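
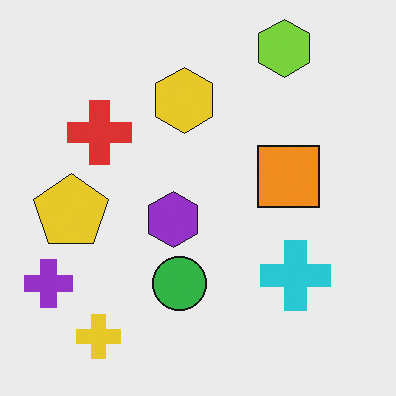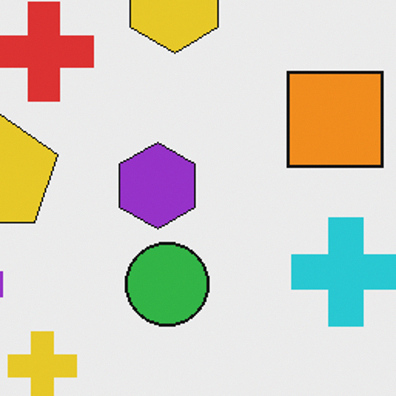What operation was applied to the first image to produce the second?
The transformation is: cropped to a modestly smaller region and rescaled.

The visible shapes are larger and the field of view is narrower; shapes near the original edges may be partly or wholly outside the frame — a crop-and-rescale.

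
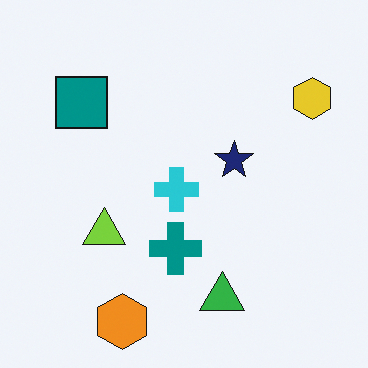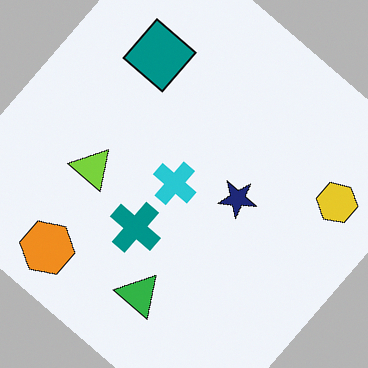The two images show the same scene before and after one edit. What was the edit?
This is the original image rotated clockwise by a large amount — several tens of degrees.

Every shape is tilted by the same angle and the image corners show triangular fill wedges — a whole-image rotation by a non-right angle.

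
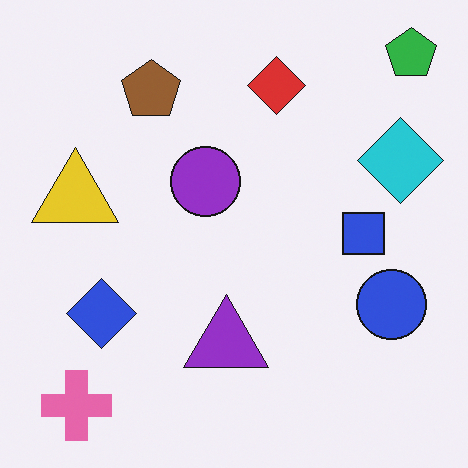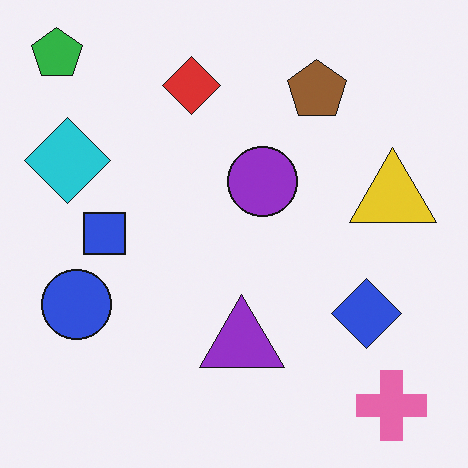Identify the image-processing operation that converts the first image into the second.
The transformation is: flipped horizontally (left ↔ right).

The green pentagon is in the top-right of the first image and the top-left of the second — shapes on opposite sides of the vertical midline have swapped in a mirror flip.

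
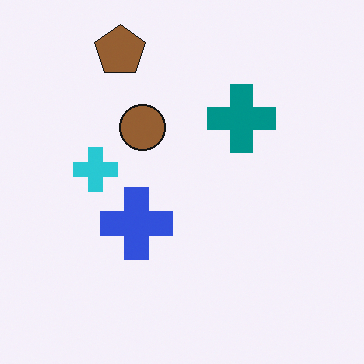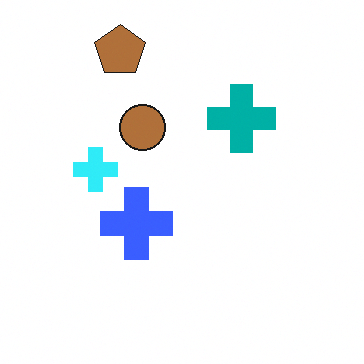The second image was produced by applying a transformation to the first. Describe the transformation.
The transformation is: slightly brightened.

Every pixel — background and shapes alike — is uniformly brightened.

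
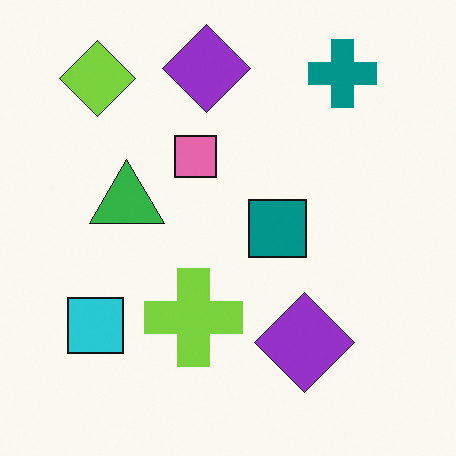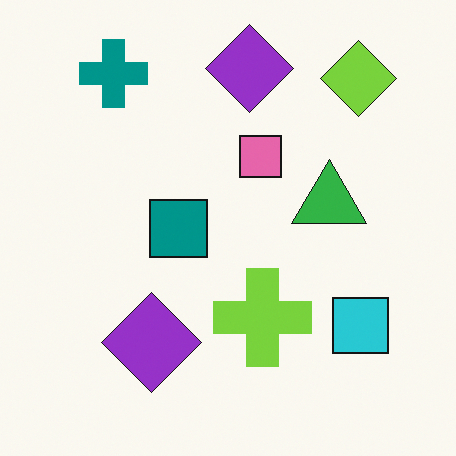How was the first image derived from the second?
The image was flipped horizontally (left ↔ right).

The cyan square is in the bottom-right of the second image and the bottom-left of the first — shapes on opposite sides of the vertical midline have swapped in a mirror flip.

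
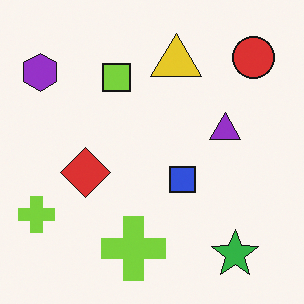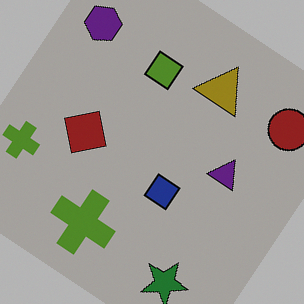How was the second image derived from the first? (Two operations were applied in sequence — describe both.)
This is the original image darkened a lot, then rotated clockwise by a large amount — several tens of degrees.

Every pixel — background and shapes alike — is uniformly darkened. Every shape is tilted by the same angle and the image corners show triangular fill wedges — a whole-image rotation by a non-right angle.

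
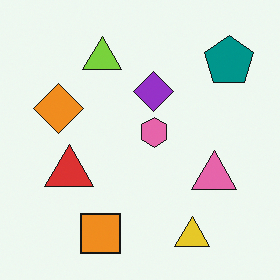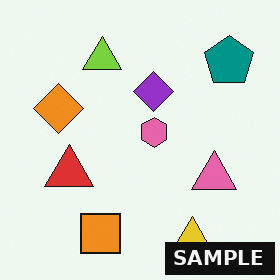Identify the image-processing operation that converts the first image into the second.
It was watermarked with the text "SAMPLE" in the lower-right corner.

A dark label reading "SAMPLE" appears in the lower-right corner.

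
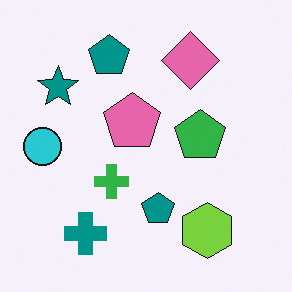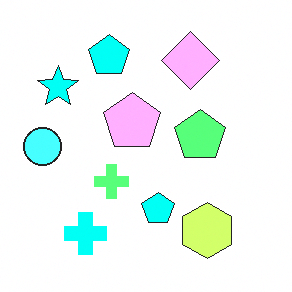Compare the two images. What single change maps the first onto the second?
The image was noticeably brightened.

Every pixel — background and shapes alike — is uniformly brightened.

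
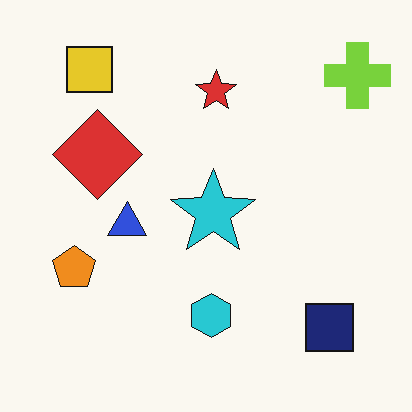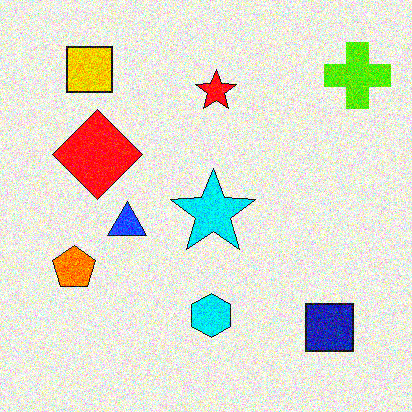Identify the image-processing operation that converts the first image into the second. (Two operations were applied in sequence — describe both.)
Degraded with moderate additive noise, then heavily oversaturated.

Random speckle covers the whole image, including the flat background. All colors are more vivid — a global saturation change.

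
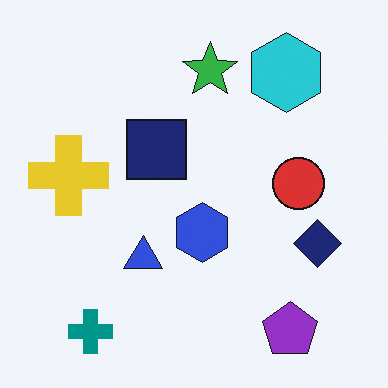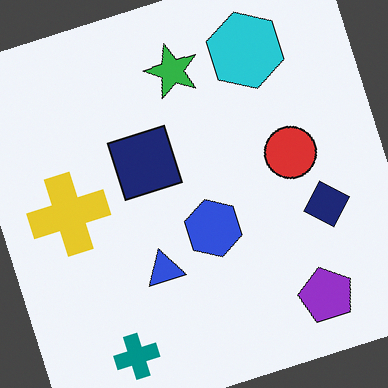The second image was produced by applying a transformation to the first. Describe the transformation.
It was rotated counter-clockwise by a clearly visible amount.

Every shape is tilted by the same angle and the image corners show triangular fill wedges — a whole-image rotation by a non-right angle.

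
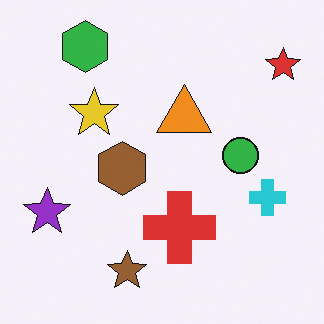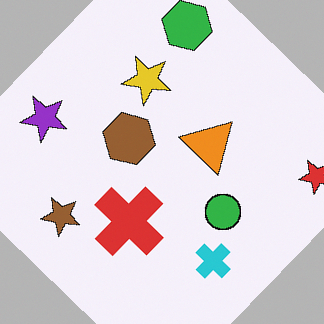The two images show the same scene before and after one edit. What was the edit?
The image was rotated clockwise by a large amount — several tens of degrees.

Every shape is tilted by the same angle and the image corners show triangular fill wedges — a whole-image rotation by a non-right angle.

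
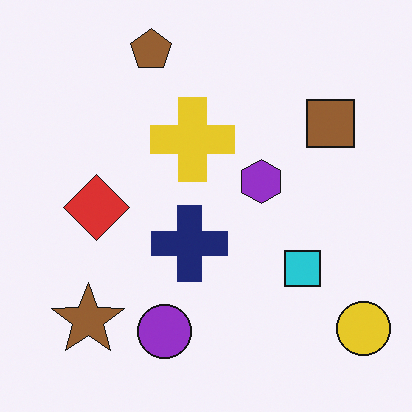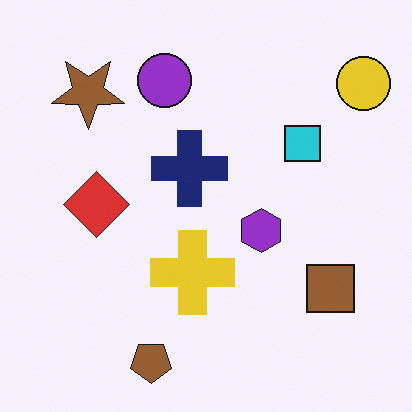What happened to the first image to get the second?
The image was flipped vertically (top ↔ bottom).

The brown pentagon is in the top of the first image and the bottom of the second — shapes on opposite sides of the horizontal midline have swapped in a mirror flip.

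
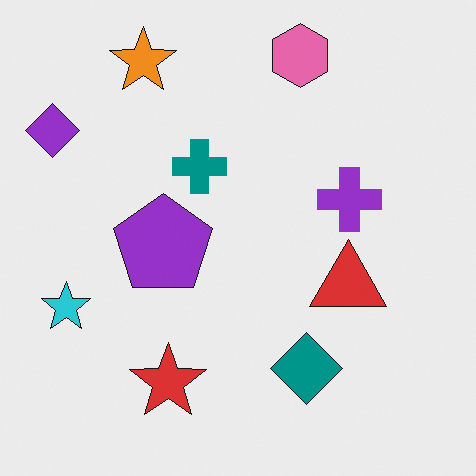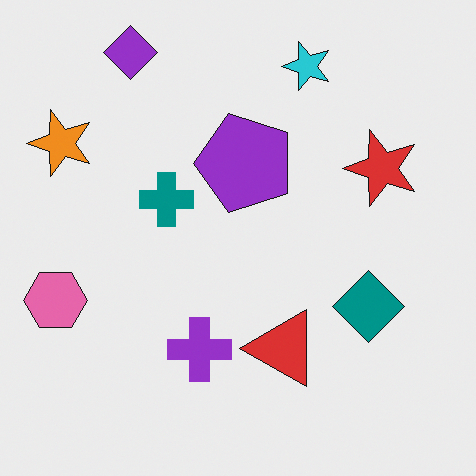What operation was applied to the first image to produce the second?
It was transposed (reflected across the top-left ↔ bottom-right diagonal).

Shapes have swapped their row and column positions — what was in the top-right is now in the bottom-left — a diagonal reflection.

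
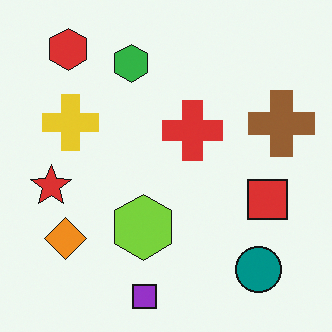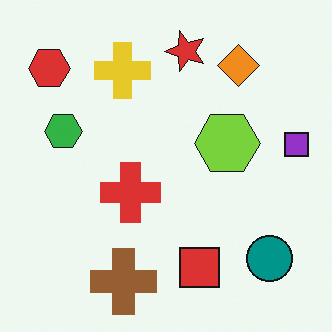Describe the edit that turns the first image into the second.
It was transposed (reflected across the top-left ↔ bottom-right diagonal).

Shapes have swapped their row and column positions — what was in the top-right is now in the bottom-left — a diagonal reflection.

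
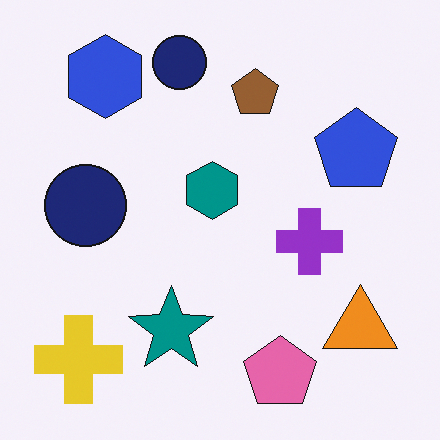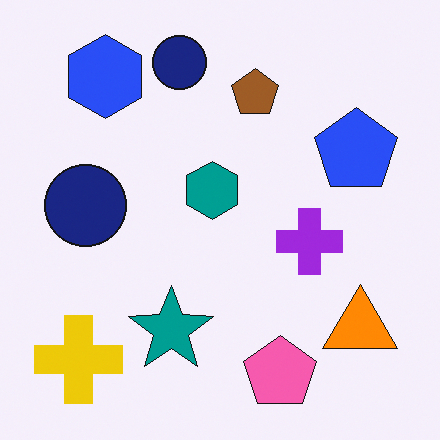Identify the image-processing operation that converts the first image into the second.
Slightly oversaturated.

All colors are more vivid — a global saturation change.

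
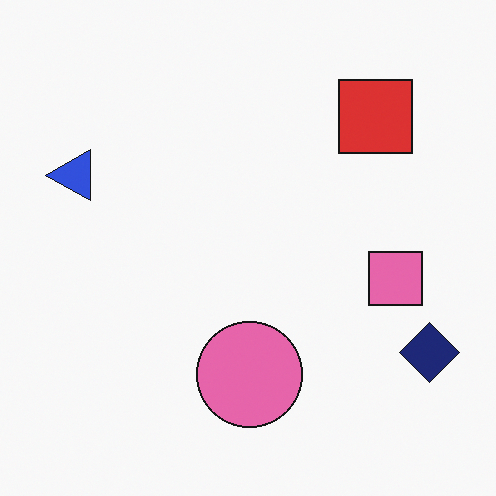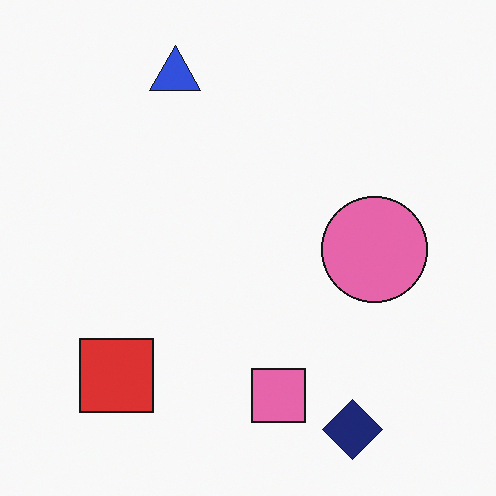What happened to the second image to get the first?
It was transposed (reflected across the top-left ↔ bottom-right diagonal).

Shapes have swapped their row and column positions — what was in the top-right is now in the bottom-left — a diagonal reflection.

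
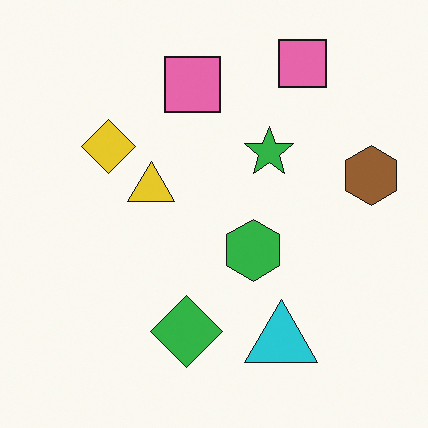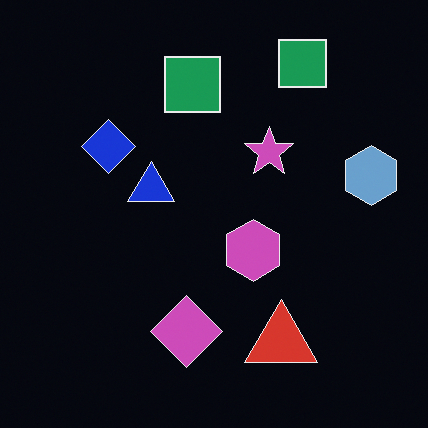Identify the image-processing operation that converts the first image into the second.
It was color-inverted (negative).

The light background has become dark and every shape's color is its complement — a photographic negative.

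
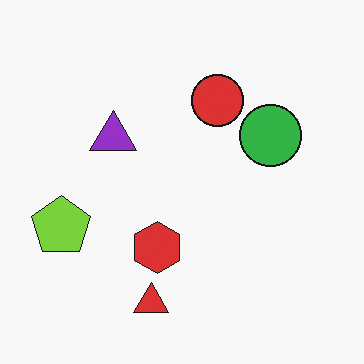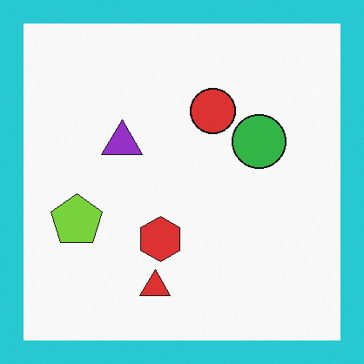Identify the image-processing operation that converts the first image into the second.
The image was framed with a cyan border.

A solid cyan frame runs around the edge of the second image, with the content slightly shrunk inside it.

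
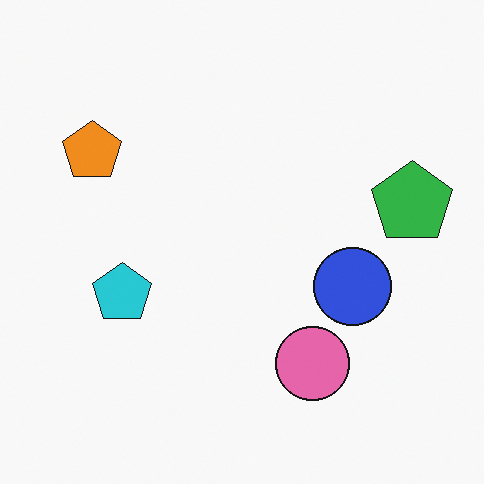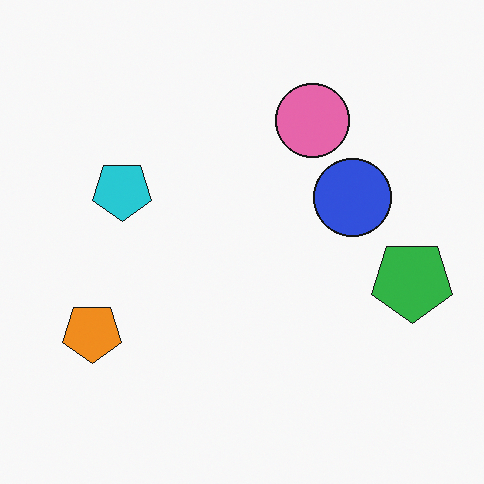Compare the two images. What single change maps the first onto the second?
This is the original image flipped vertically (top ↔ bottom).

The pink circle is in the bottom of the first image and the top of the second — shapes on opposite sides of the horizontal midline have swapped in a mirror flip.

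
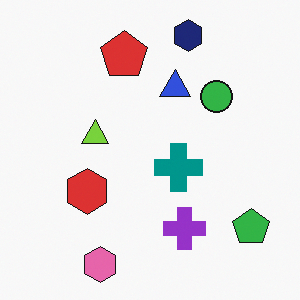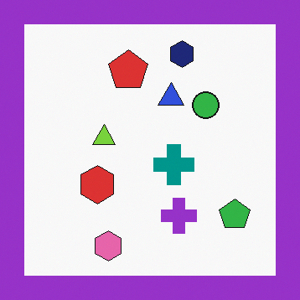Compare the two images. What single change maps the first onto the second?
This is the original image framed with a purple border.

A solid purple frame runs around the edge of the second image, with the content slightly shrunk inside it.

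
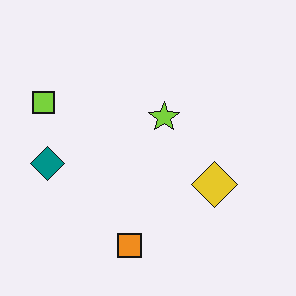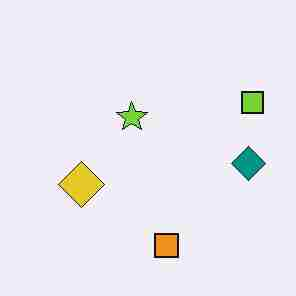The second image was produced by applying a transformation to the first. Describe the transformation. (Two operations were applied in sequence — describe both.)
The second image is the first flipped horizontally (left ↔ right), then degraded with heavy JPEG compression.

The lime square is in the left of the first image and the right of the second — shapes on opposite sides of the vertical midline have swapped in a mirror flip. Blocky 8×8 compression artifacts appear around shape edges and the flat background shows ringing — characteristic JPEG degradation.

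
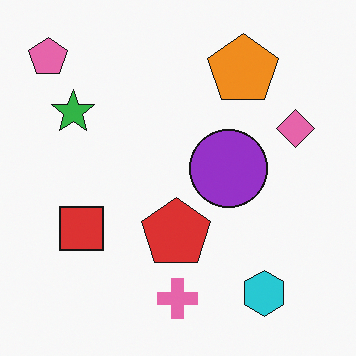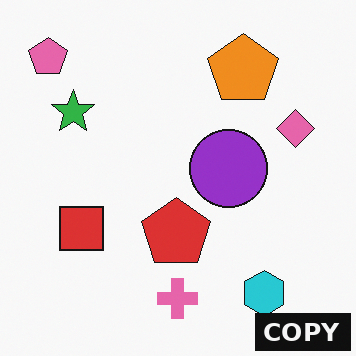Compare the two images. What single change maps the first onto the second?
The transformation is: watermarked with the text "COPY" in the lower-right corner.

A dark label reading "COPY" appears in the lower-right corner.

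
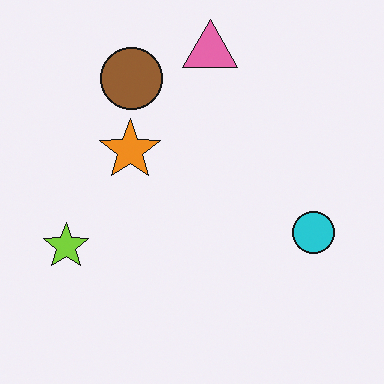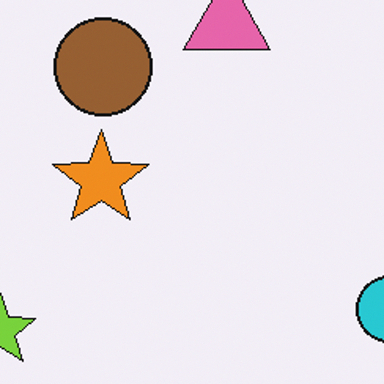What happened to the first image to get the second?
Cropped slightly and scaled back up.

The visible shapes are larger and the field of view is narrower; shapes near the original edges may be partly or wholly outside the frame — a crop-and-rescale.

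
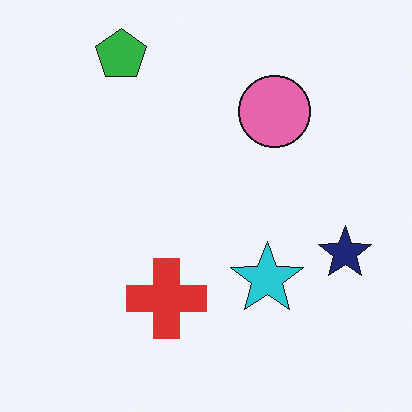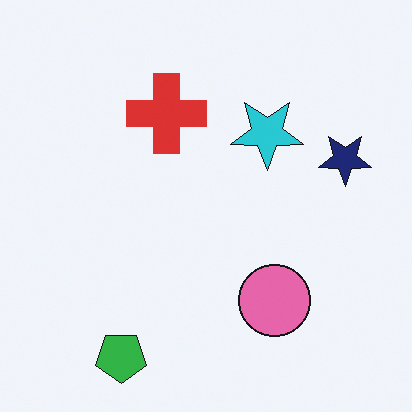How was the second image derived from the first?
The image was flipped vertically (top ↔ bottom).

The green pentagon is in the top-left of the first image and the bottom-left of the second — shapes on opposite sides of the horizontal midline have swapped in a mirror flip.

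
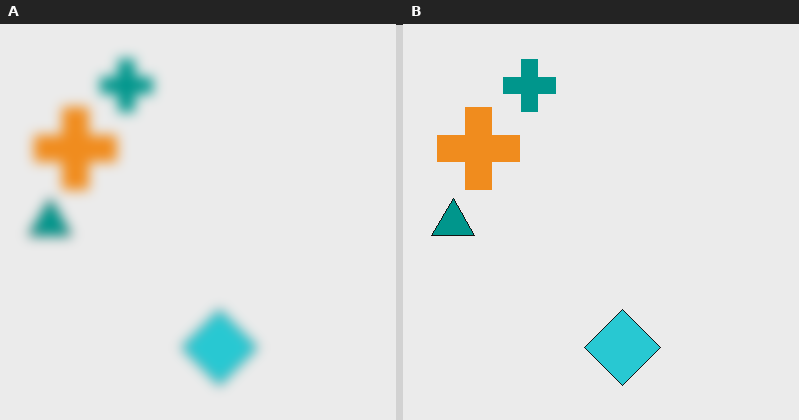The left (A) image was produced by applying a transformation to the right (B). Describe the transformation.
The image was strongly gaussian-blurred.

Shape edges and outlines are uniformly softened across the whole image.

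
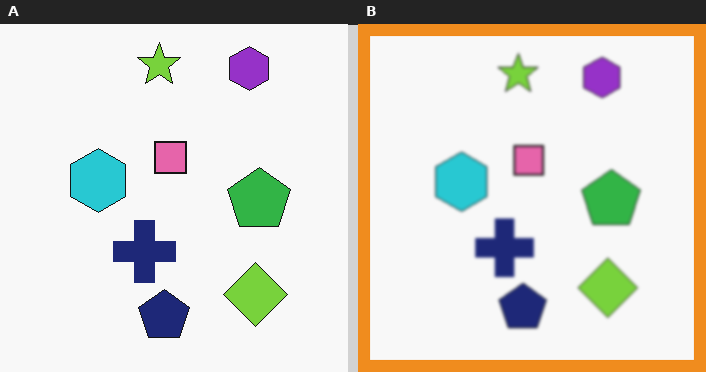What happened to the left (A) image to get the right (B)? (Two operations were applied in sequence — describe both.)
Given a subtle gaussian blur, then framed with a orange border.

Shape edges and outlines are uniformly softened across the whole image. A solid orange frame runs around the edge of the right (B) image, with the content slightly shrunk inside it.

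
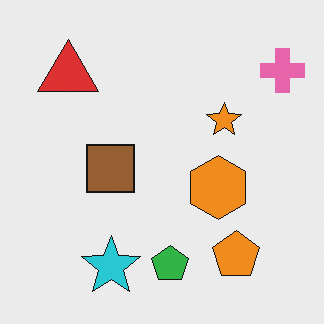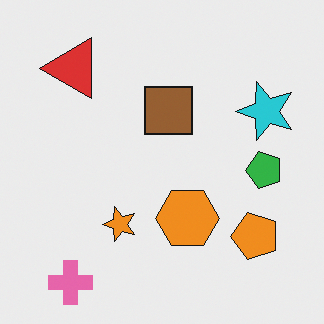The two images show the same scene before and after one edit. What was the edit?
The transformation is: transposed (reflected across the top-left ↔ bottom-right diagonal).

Shapes have swapped their row and column positions — what was in the top-right is now in the bottom-left — a diagonal reflection.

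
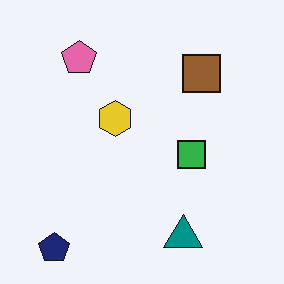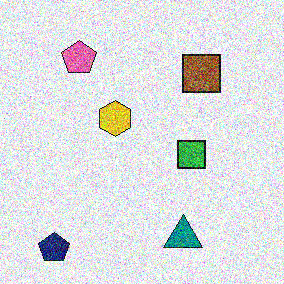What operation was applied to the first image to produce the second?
Degraded with heavy additive noise.

Random speckle covers the whole image, including the flat background.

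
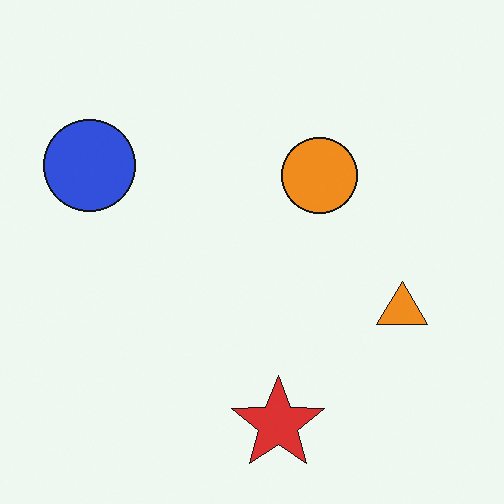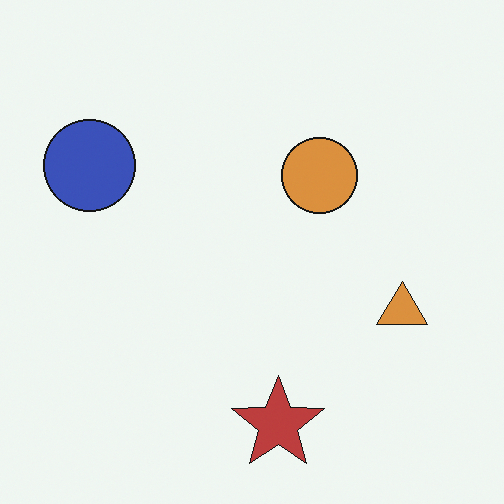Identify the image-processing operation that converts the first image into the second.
It was slightly desaturated.

All colors are more muted and greyish — a global saturation change.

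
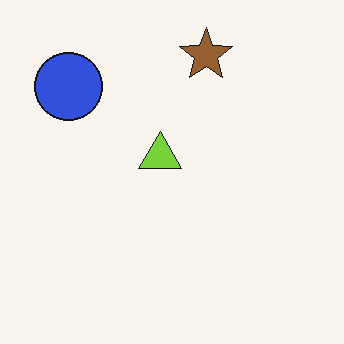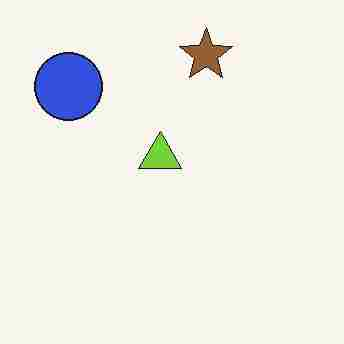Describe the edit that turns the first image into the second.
The second image is the first degraded with heavy JPEG compression.

Blocky 8×8 compression artifacts appear around shape edges and the flat background shows ringing — characteristic JPEG degradation.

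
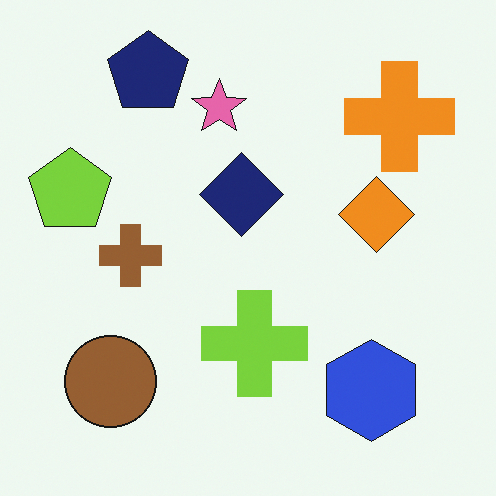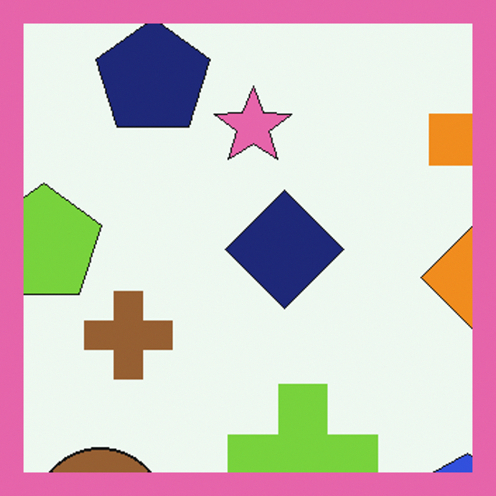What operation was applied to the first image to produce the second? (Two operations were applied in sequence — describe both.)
Cropped slightly and scaled back up, then framed with a pink border.

The visible shapes are larger and the field of view is narrower; shapes near the original edges may be partly or wholly outside the frame — a crop-and-rescale. A solid pink frame runs around the edge of the second image, with the content slightly shrunk inside it.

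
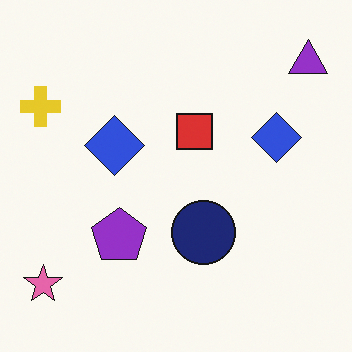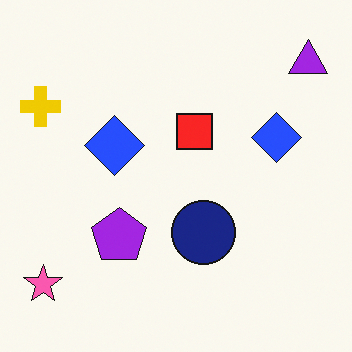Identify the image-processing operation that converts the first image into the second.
The second image is the first slightly oversaturated.

All colors are more vivid — a global saturation change.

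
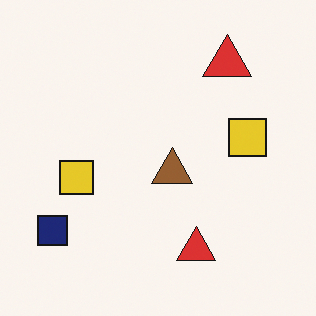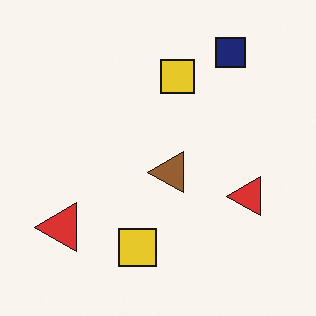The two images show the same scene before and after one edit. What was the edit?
The image was transposed (reflected across the top-left ↔ bottom-right diagonal).

Shapes have swapped their row and column positions — what was in the top-right is now in the bottom-left — a diagonal reflection.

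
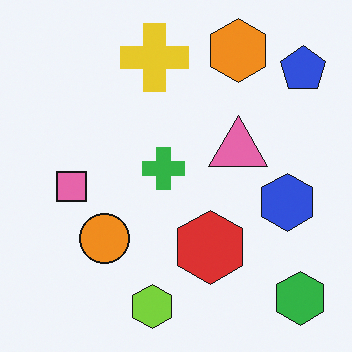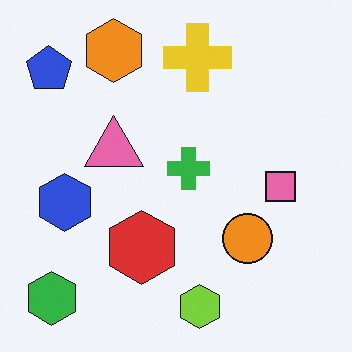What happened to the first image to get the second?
This is the original image flipped horizontally (left ↔ right).

The blue pentagon is in the top-right of the first image and the top-left of the second — shapes on opposite sides of the vertical midline have swapped in a mirror flip.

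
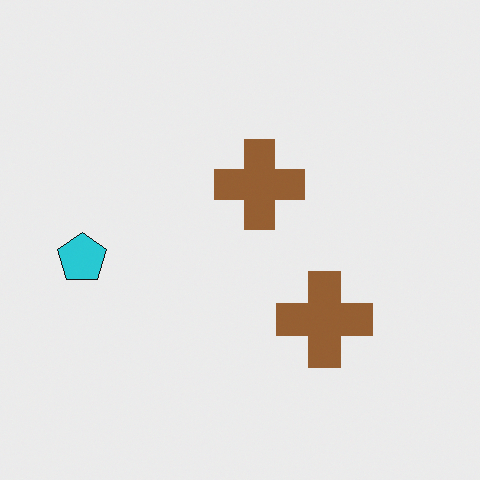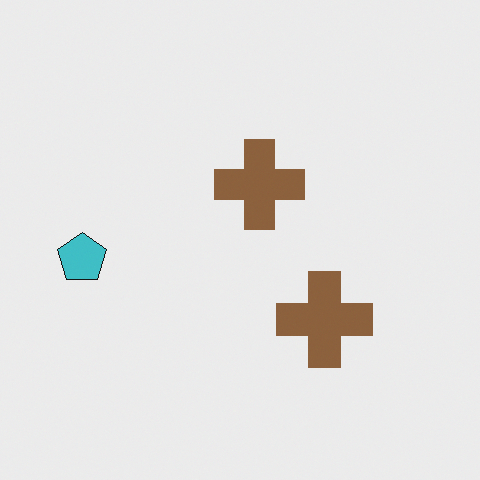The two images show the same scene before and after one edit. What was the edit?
It was slightly desaturated.

All colors are more muted and greyish — a global saturation change.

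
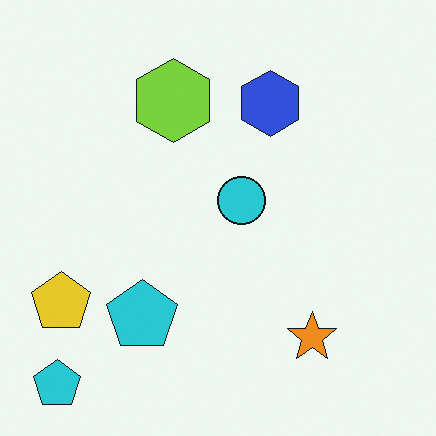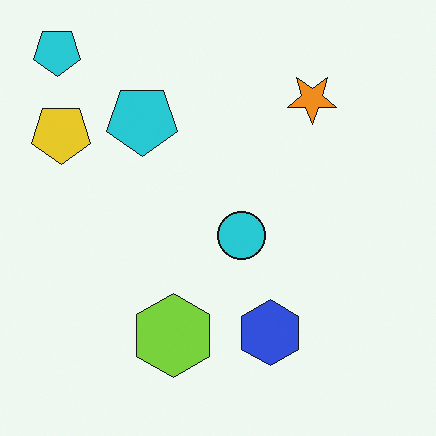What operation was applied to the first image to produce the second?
The image was flipped vertically (top ↔ bottom).

The orange star is in the bottom-right of the first image and the top-right of the second — shapes on opposite sides of the horizontal midline have swapped in a mirror flip.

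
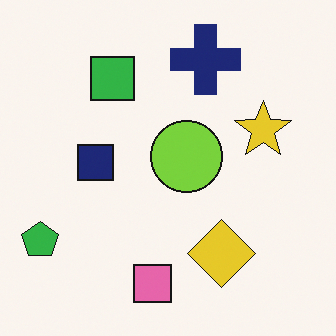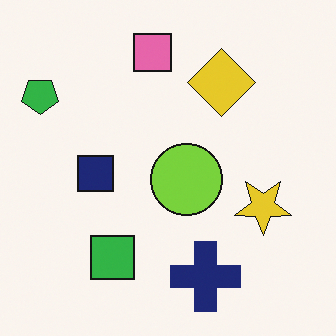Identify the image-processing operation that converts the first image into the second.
It was flipped vertically (top ↔ bottom).

The pink square is in the bottom of the first image and the top of the second — shapes on opposite sides of the horizontal midline have swapped in a mirror flip.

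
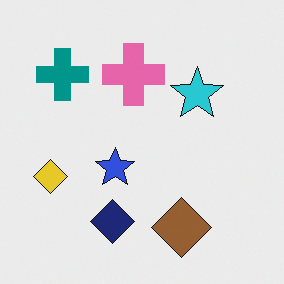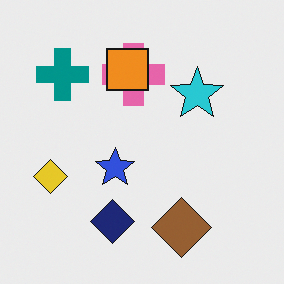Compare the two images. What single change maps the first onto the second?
It was overlaid with an additional orange square.

An orange square appears in the second image that is absent from the first.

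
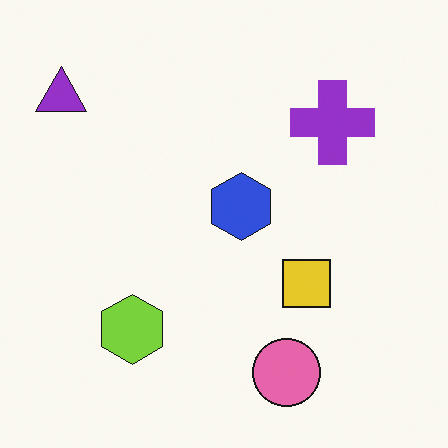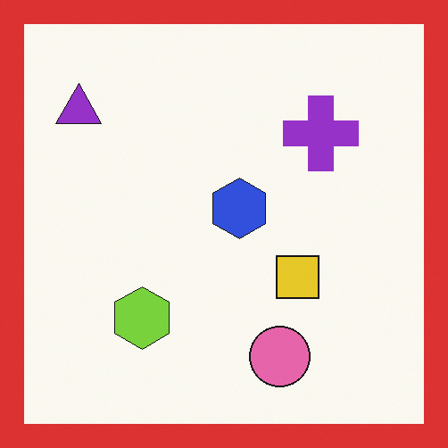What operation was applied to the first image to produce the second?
The second image is the first framed with a red border.

A solid red frame runs around the edge of the second image, with the content slightly shrunk inside it.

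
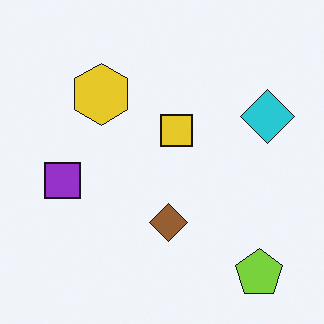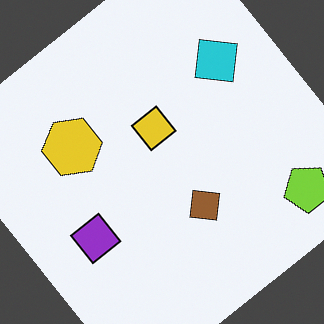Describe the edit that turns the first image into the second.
This is the original image rotated counter-clockwise by a large amount — several tens of degrees.

Every shape is tilted by the same angle and the image corners show triangular fill wedges — a whole-image rotation by a non-right angle.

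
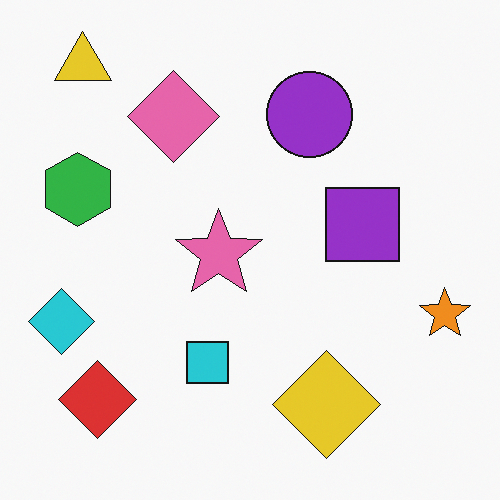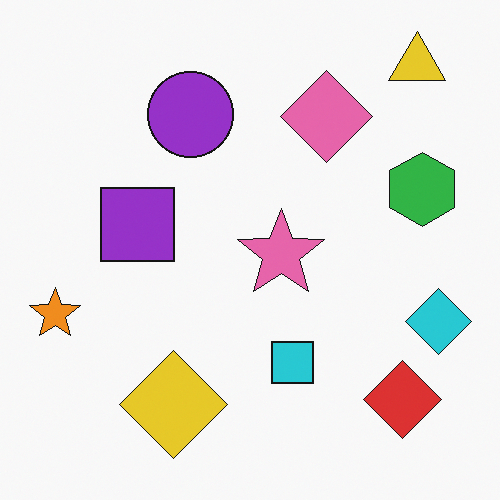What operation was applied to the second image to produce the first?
The image was flipped horizontally (left ↔ right).

The orange star is in the left of the second image and the right of the first — shapes on opposite sides of the vertical midline have swapped in a mirror flip.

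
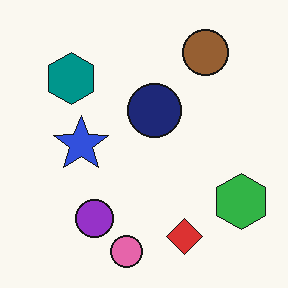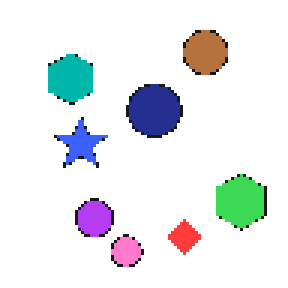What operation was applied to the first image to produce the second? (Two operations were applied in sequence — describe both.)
This is the original image brightened a little, then lightly pixelated (a mild mosaic effect).

Every pixel — background and shapes alike — is uniformly brightened. Shapes are reduced to large square blocks; fine edges and outlines are lost — a downscale-then-upscale (mosaic) effect.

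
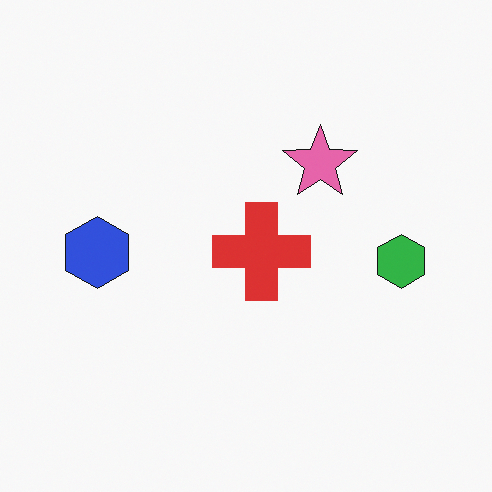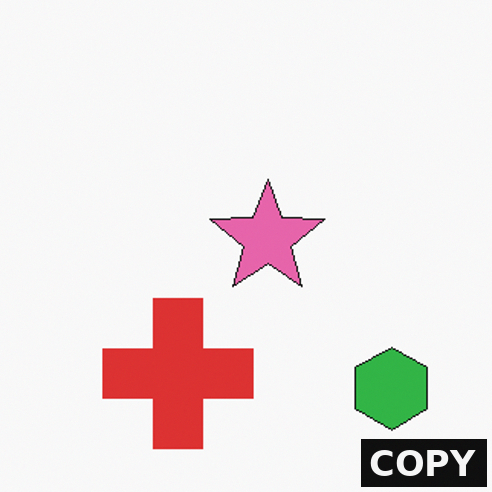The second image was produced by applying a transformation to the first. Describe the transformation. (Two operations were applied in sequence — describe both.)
The image was cropped slightly and scaled back up, then watermarked with the text "COPY" in the lower-right corner.

The visible shapes are larger and the field of view is narrower; shapes near the original edges may be partly or wholly outside the frame — a crop-and-rescale. A dark label reading "COPY" appears in the lower-right corner.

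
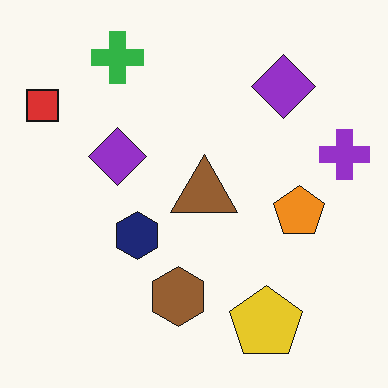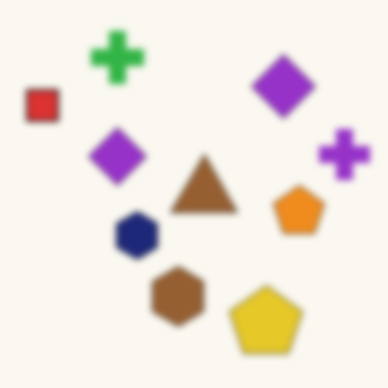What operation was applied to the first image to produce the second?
The transformation is: moderately blurred.

Shape edges and outlines are uniformly softened across the whole image.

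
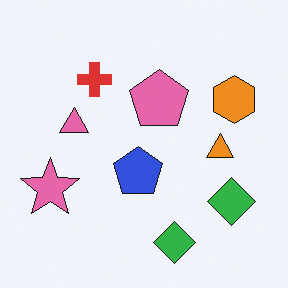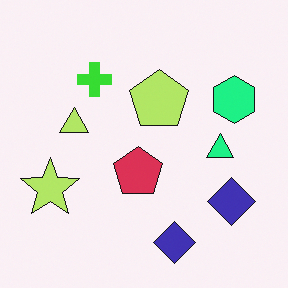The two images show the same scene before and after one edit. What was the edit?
The second image is the first hue-shifted noticeably.

Every shape's color has rotated by the same amount around the hue wheel — a uniform hue shift.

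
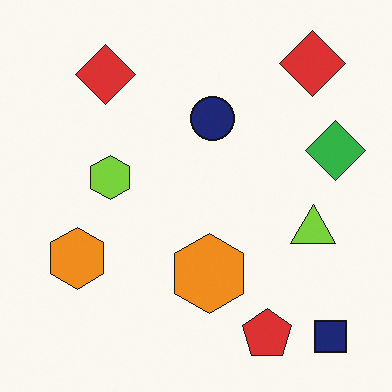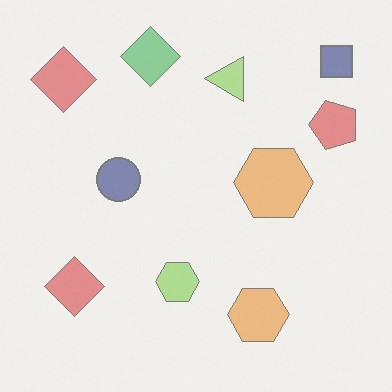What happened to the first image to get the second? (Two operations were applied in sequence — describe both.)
It was washed out (contrast reduced), then rotated 90° counter-clockwise.

Tones are pushed toward mid-grey across the whole image — a global contrast change. The navy square sits in the bottom-right of the first image and the top-right of the second — consistent with a whole-image 90° counter-clockwise rotation.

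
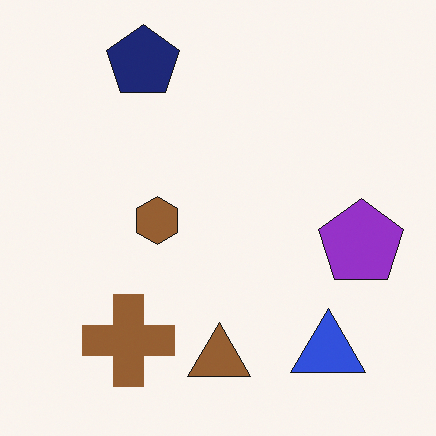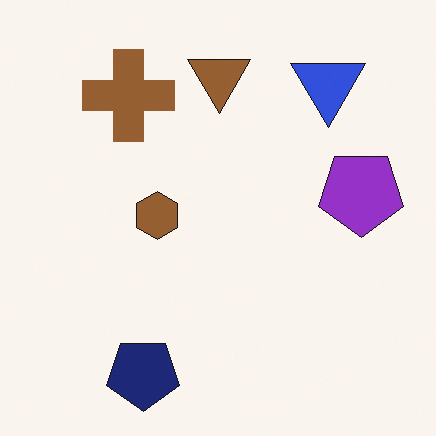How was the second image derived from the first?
The second image is the first flipped vertically (top ↔ bottom).

The navy pentagon is in the top-left of the first image and the bottom-left of the second — shapes on opposite sides of the horizontal midline have swapped in a mirror flip.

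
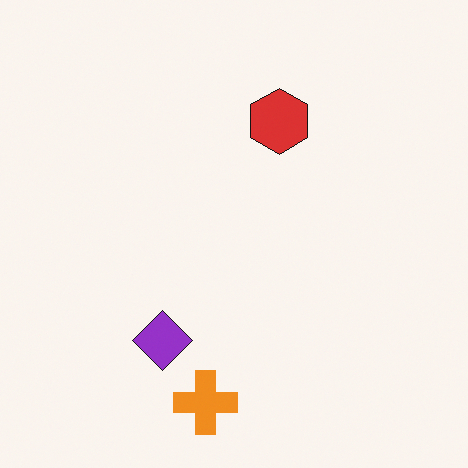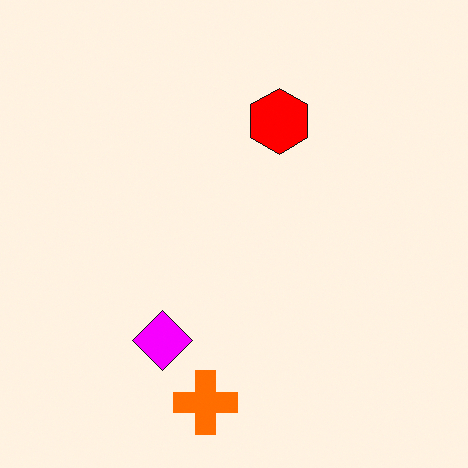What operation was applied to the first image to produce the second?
It was heavily oversaturated.

All colors are more vivid — a global saturation change.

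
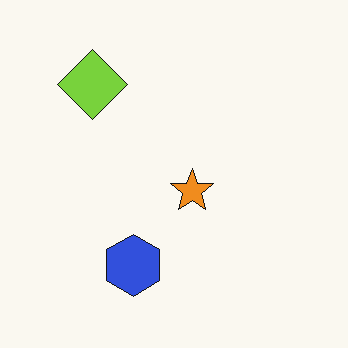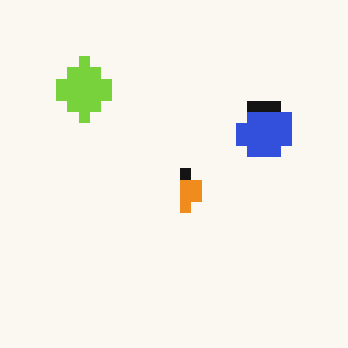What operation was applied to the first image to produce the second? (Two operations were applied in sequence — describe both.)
The second image is the first transposed (reflected across the top-left ↔ bottom-right diagonal), then heavily pixelated into large blocks.

Shapes have swapped their row and column positions — what was in the top-right is now in the bottom-left — a diagonal reflection. Shapes are reduced to large square blocks; fine edges and outlines are lost — a downscale-then-upscale (mosaic) effect.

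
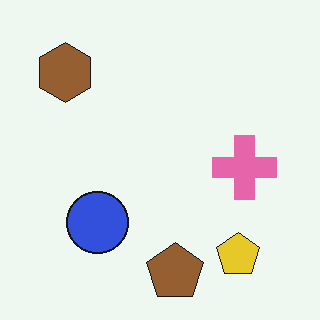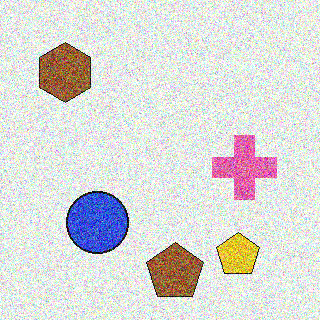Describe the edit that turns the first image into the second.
The transformation is: degraded with a thick layer of grain.

Random speckle covers the whole image, including the flat background.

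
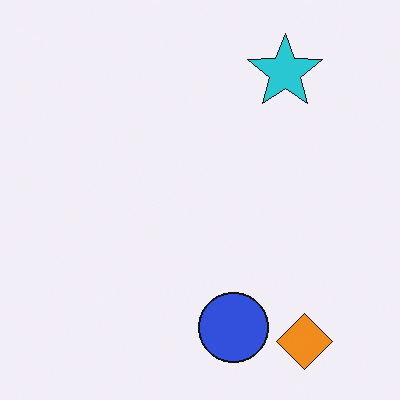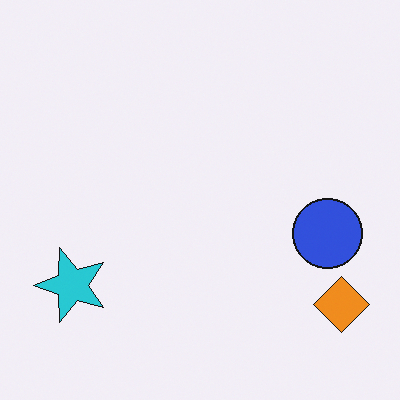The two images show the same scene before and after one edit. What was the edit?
The transformation is: transposed (reflected across the top-left ↔ bottom-right diagonal).

Shapes have swapped their row and column positions — what was in the top-right is now in the bottom-left — a diagonal reflection.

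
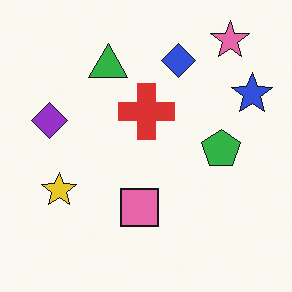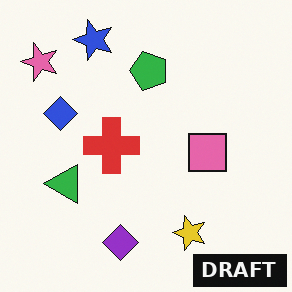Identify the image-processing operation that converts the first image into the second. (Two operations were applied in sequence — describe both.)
The second image is the first rotated 90° counter-clockwise, then watermarked with the text "DRAFT" in the lower-right corner.

The pink star sits in the top-right of the first image and the top-left of the second — consistent with a whole-image 90° counter-clockwise rotation. A dark label reading "DRAFT" appears in the lower-right corner.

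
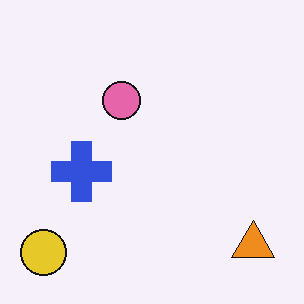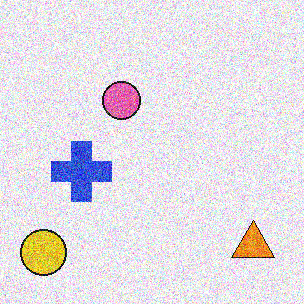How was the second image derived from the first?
Degraded with heavy additive noise.

Random speckle covers the whole image, including the flat background.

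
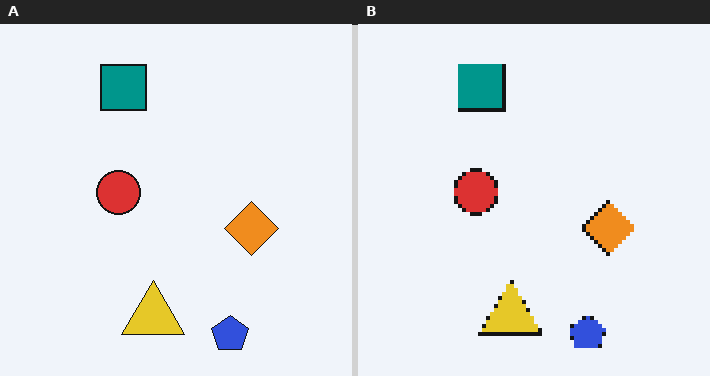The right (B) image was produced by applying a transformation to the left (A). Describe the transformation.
It was lightly pixelated (a mild mosaic effect).

Shapes are reduced to large square blocks; fine edges and outlines are lost — a downscale-then-upscale (mosaic) effect.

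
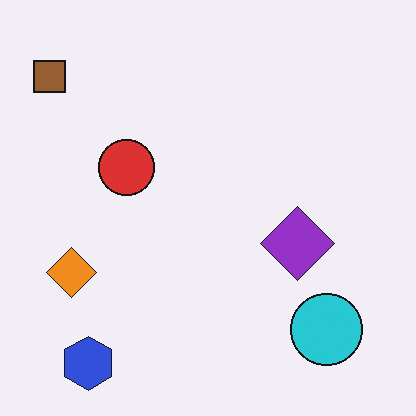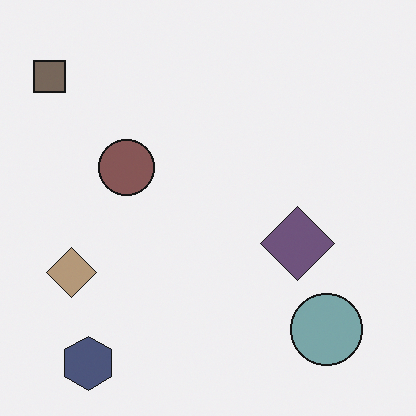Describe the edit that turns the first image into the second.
Heavily desaturated.

All colors are more muted and greyish — a global saturation change.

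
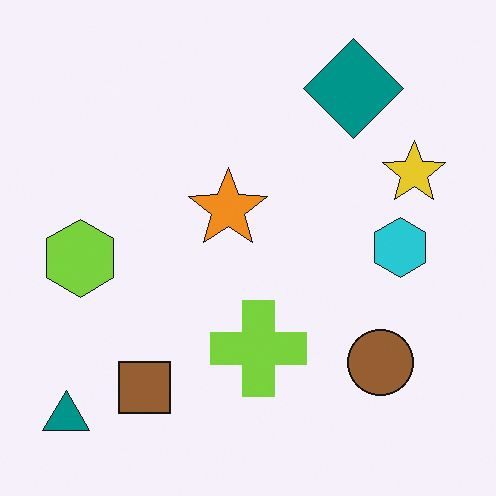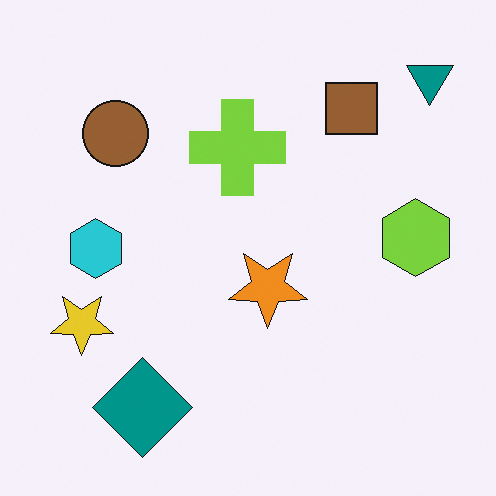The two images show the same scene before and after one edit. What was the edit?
The image was rotated 180°.

The teal triangle sits in the bottom-left of the first image and the top-right of the second — consistent with a whole-image 180° rotation.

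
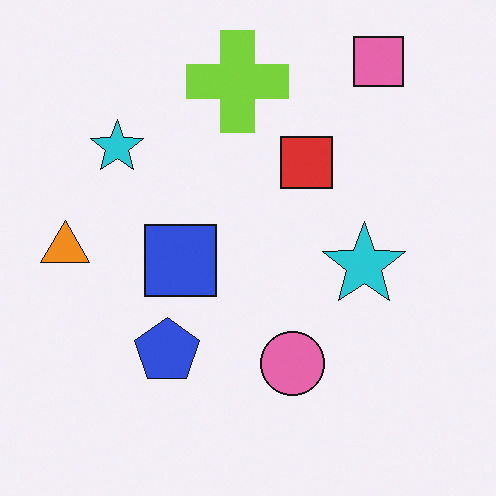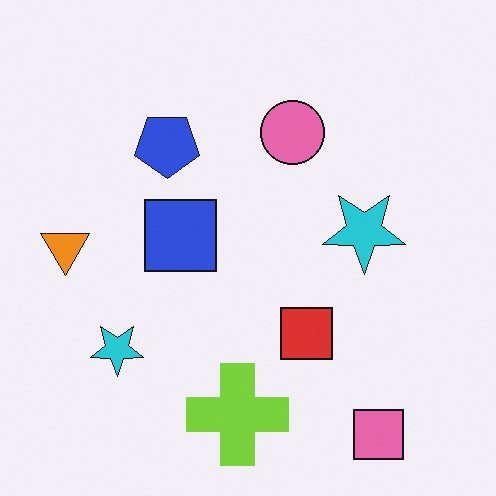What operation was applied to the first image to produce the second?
This is the original image flipped vertically (top ↔ bottom).

The pink square is in the top-right of the first image and the bottom-right of the second — shapes on opposite sides of the horizontal midline have swapped in a mirror flip.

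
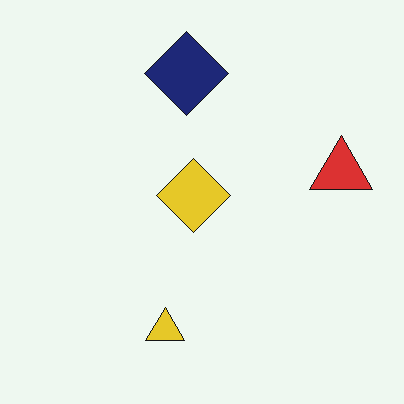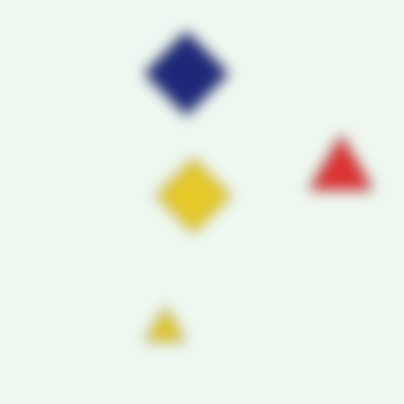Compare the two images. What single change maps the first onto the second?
The second image is the first strongly gaussian-blurred.

Shape edges and outlines are uniformly softened across the whole image.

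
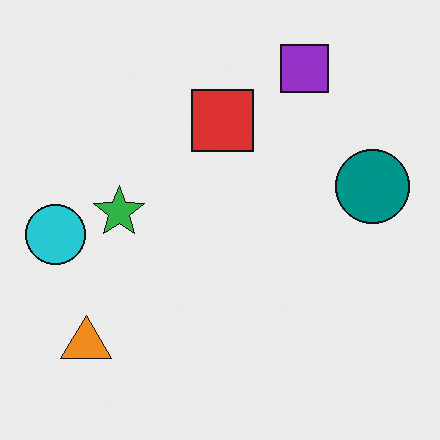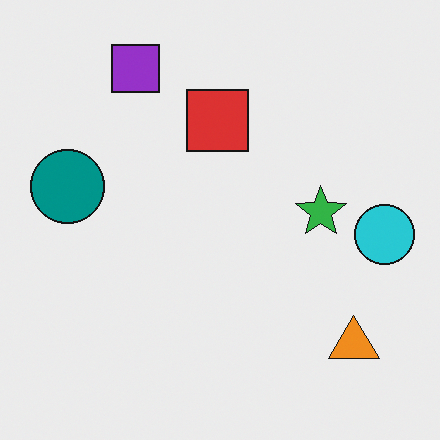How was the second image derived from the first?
The transformation is: flipped horizontally (left ↔ right).

The cyan circle is in the left of the first image and the right of the second — shapes on opposite sides of the vertical midline have swapped in a mirror flip.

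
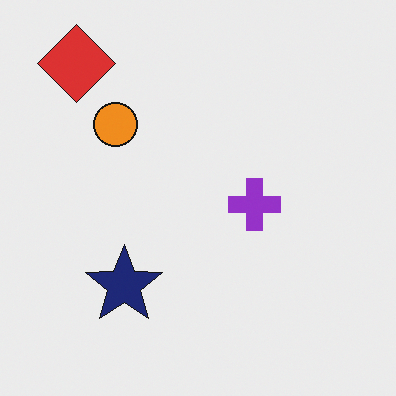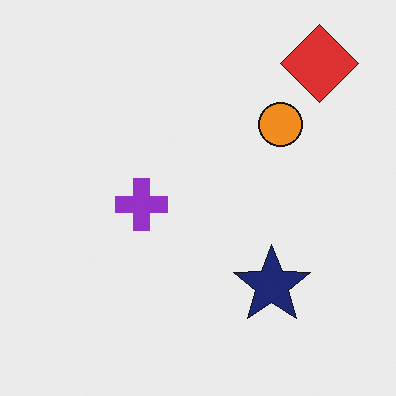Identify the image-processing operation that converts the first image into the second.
It was flipped horizontally (left ↔ right).

The red diamond is in the top-left of the first image and the top-right of the second — shapes on opposite sides of the vertical midline have swapped in a mirror flip.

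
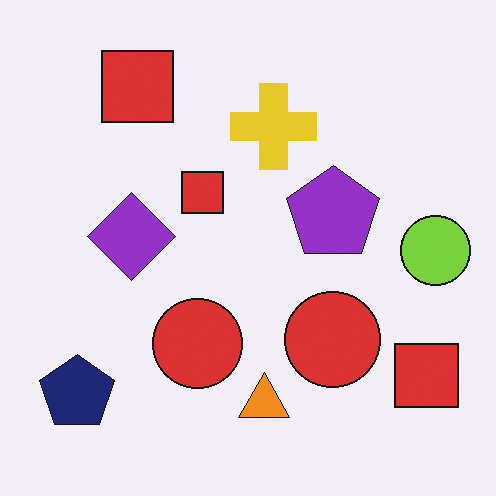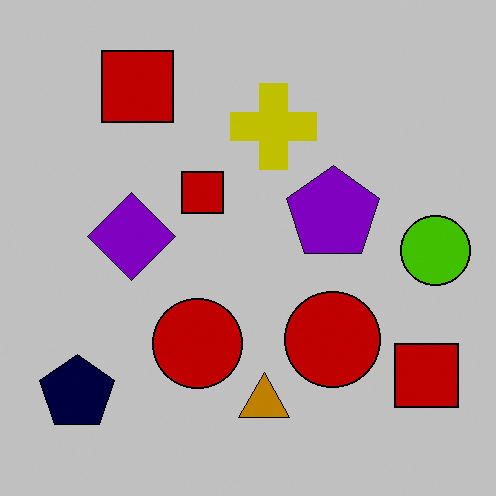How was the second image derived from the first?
The image was heavily posterized to just a handful of flat colors.

Each flat color has snapped to a coarser quantized level — most visibly, the near-white background has dropped to a flat grey.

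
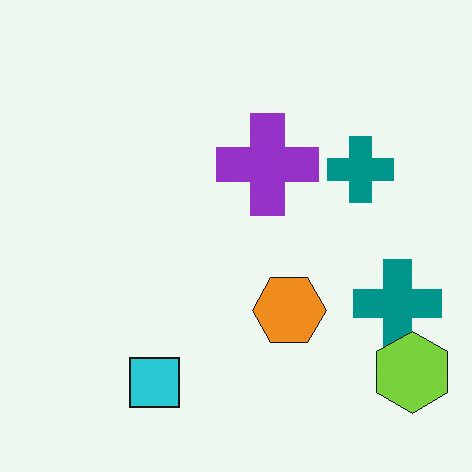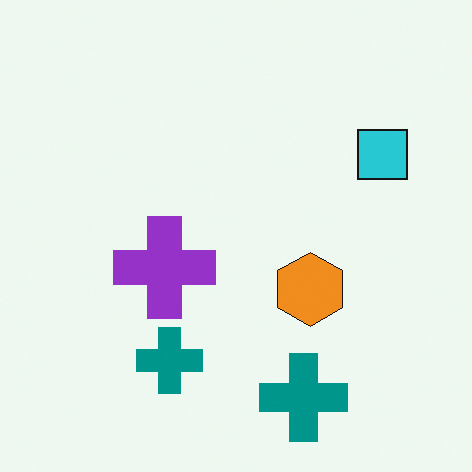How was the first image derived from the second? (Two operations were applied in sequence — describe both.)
It was transposed (reflected across the top-left ↔ bottom-right diagonal), then overlaid with an additional lime hexagon.

Shapes have swapped their row and column positions — what was in the top-right is now in the bottom-left — a diagonal reflection. A lime hexagon appears in the first image that is absent from the second.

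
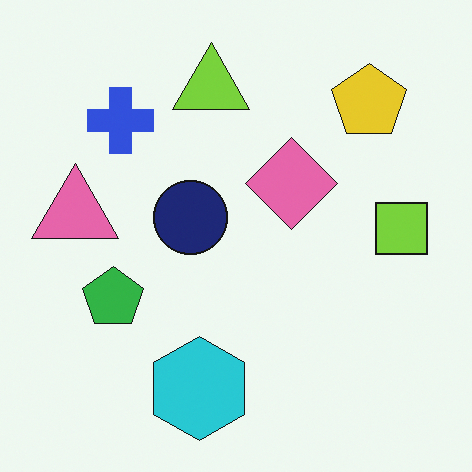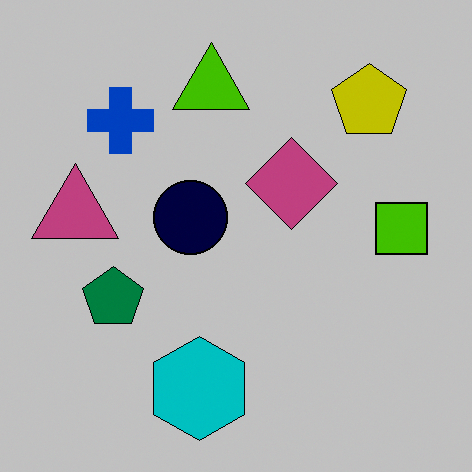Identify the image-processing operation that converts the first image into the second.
The image was aggressively posterized.

Each flat color has snapped to a coarser quantized level — most visibly, the near-white background has dropped to a flat grey.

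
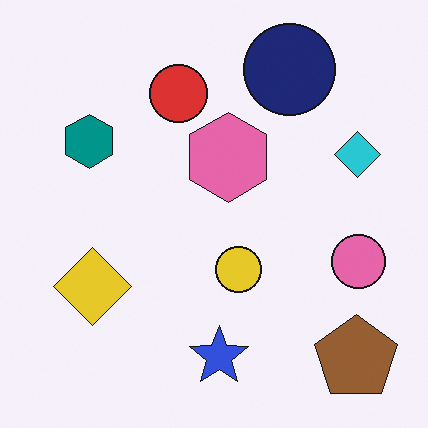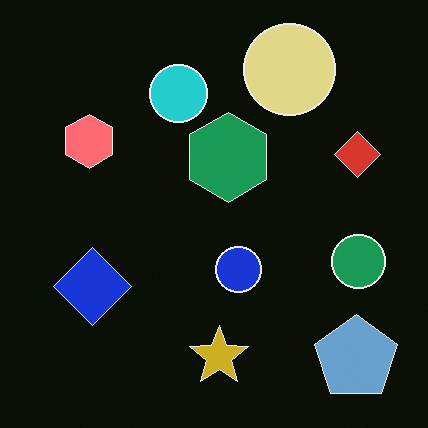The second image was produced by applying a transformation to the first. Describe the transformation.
The second image is the first color-inverted (negative).

The light background has become dark and every shape's color is its complement — a photographic negative.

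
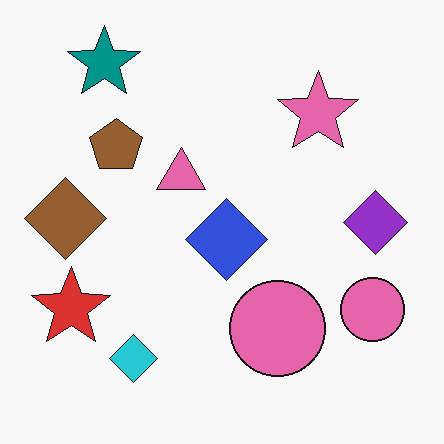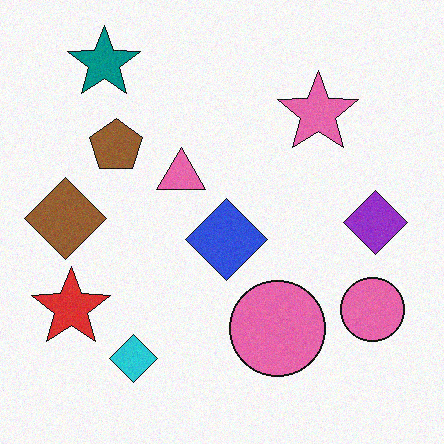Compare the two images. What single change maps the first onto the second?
The transformation is: degraded with light additive noise.

Random speckle covers the whole image, including the flat background.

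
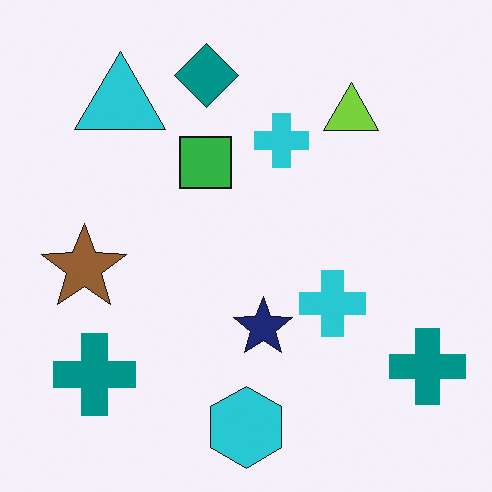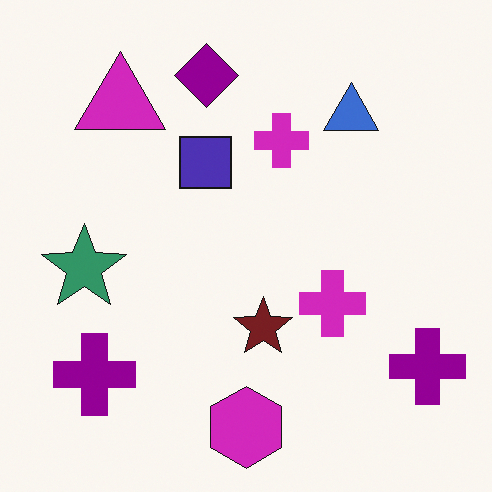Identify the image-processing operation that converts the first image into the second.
The transformation is: hue-shifted by a moderate amount.

Every shape's color has rotated by the same amount around the hue wheel — a uniform hue shift.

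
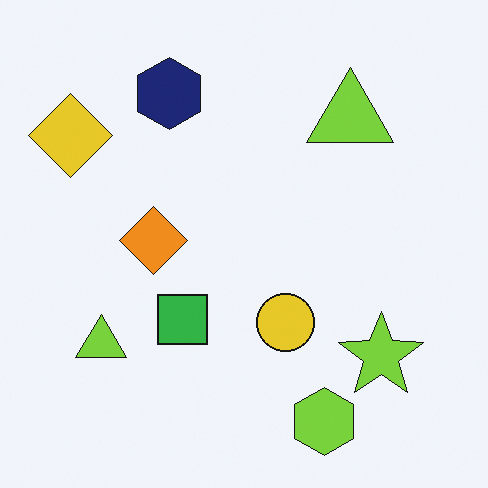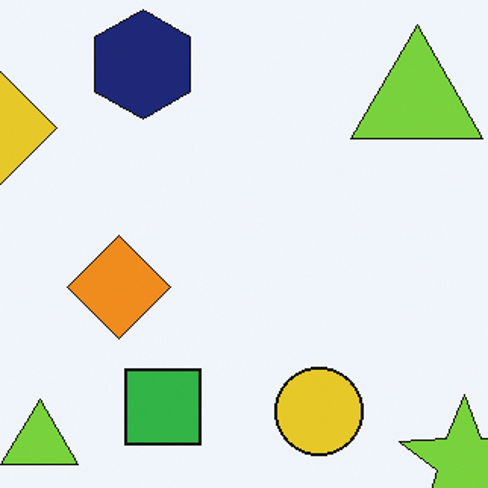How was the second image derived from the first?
It was cropped to a modestly smaller region and rescaled.

The visible shapes are larger and the field of view is narrower; shapes near the original edges may be partly or wholly outside the frame — a crop-and-rescale.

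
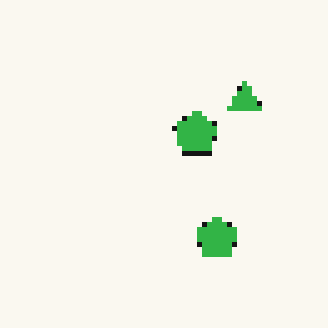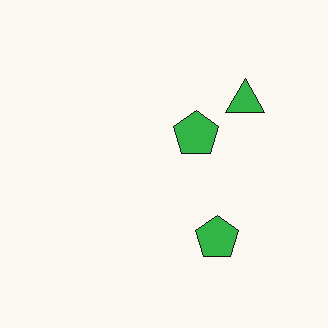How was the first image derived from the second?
Lightly pixelated (a mild mosaic effect).

Shapes are reduced to large square blocks; fine edges and outlines are lost — a downscale-then-upscale (mosaic) effect.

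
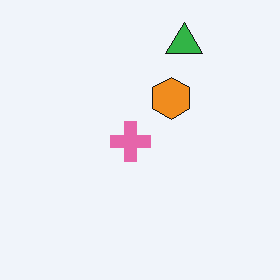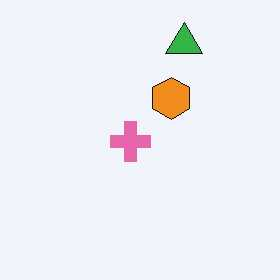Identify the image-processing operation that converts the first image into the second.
It was JPEG-compressed with visible artifacts.

Blocky 8×8 compression artifacts appear around shape edges and the flat background shows ringing — characteristic JPEG degradation.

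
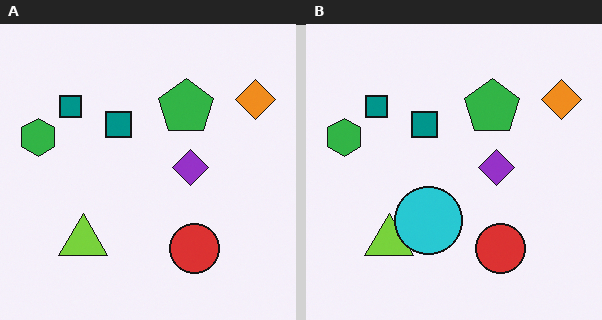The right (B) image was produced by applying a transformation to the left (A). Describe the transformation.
It was overlaid with an additional cyan circle.

A cyan circle appears in the right (B) image that is absent from the left (A).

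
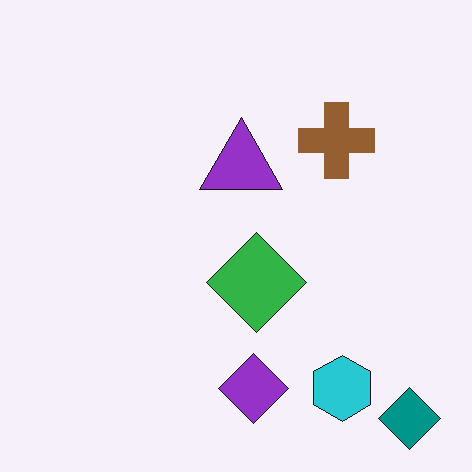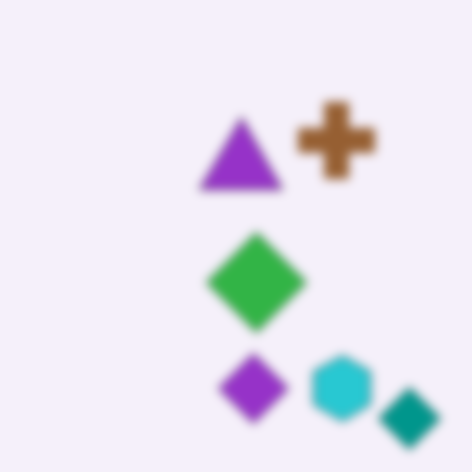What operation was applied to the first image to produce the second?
The second image is the first heavily blurred.

Shape edges and outlines are uniformly softened across the whole image.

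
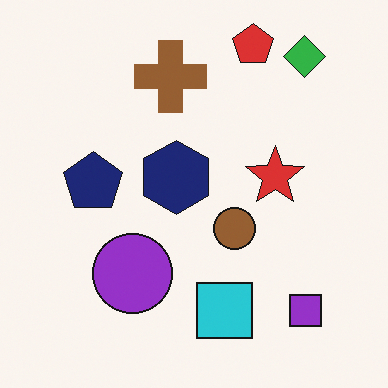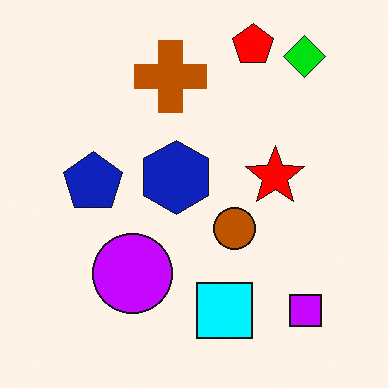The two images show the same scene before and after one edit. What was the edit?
This is the original image made much more vivid (saturation change).

All colors are more vivid — a global saturation change.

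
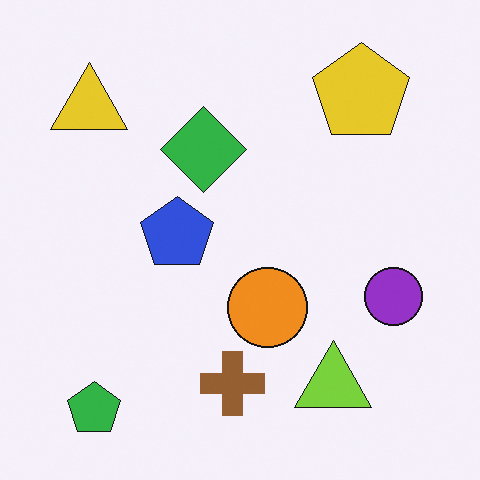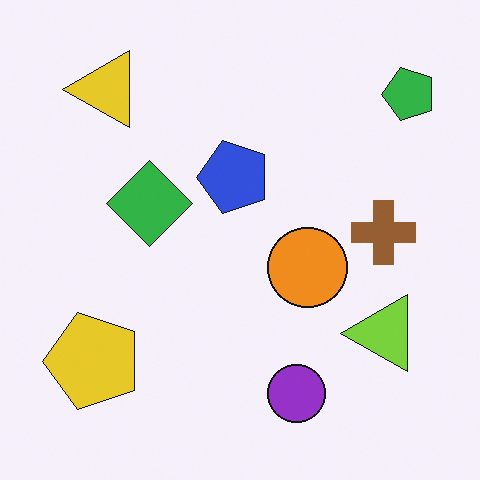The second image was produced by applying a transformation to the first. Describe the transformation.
The image was transposed (reflected across the top-left ↔ bottom-right diagonal).

Shapes have swapped their row and column positions — what was in the top-right is now in the bottom-left — a diagonal reflection.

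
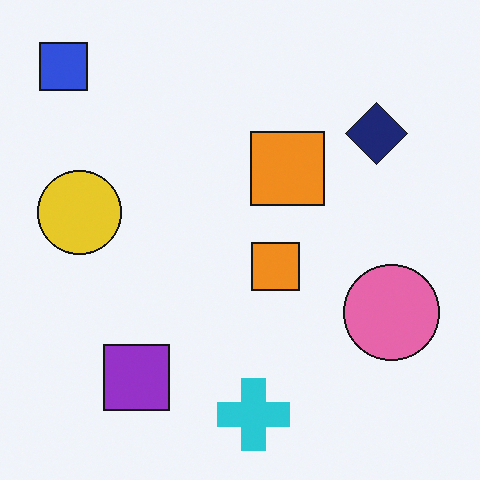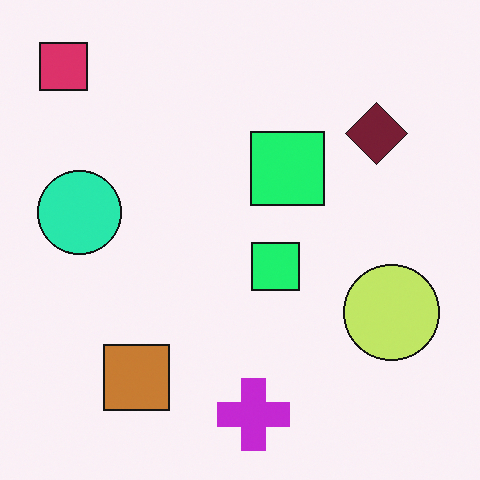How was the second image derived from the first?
This is the original image hue-shifted by a moderate amount.

Every shape's color has rotated by the same amount around the hue wheel — a uniform hue shift.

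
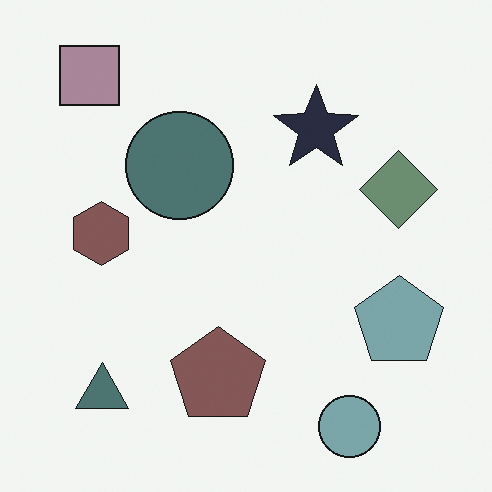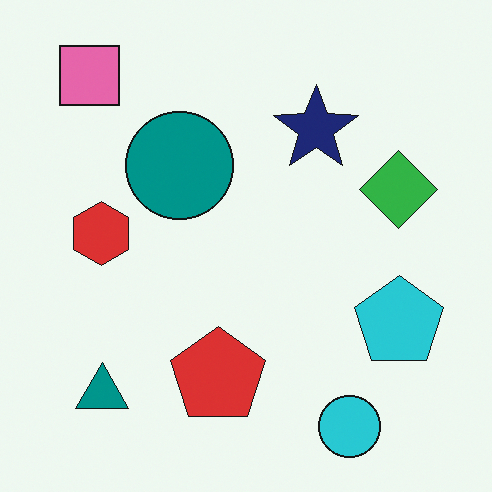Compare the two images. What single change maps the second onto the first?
The first image is the second made much more muted (saturation change).

All colors are more muted and greyish — a global saturation change.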